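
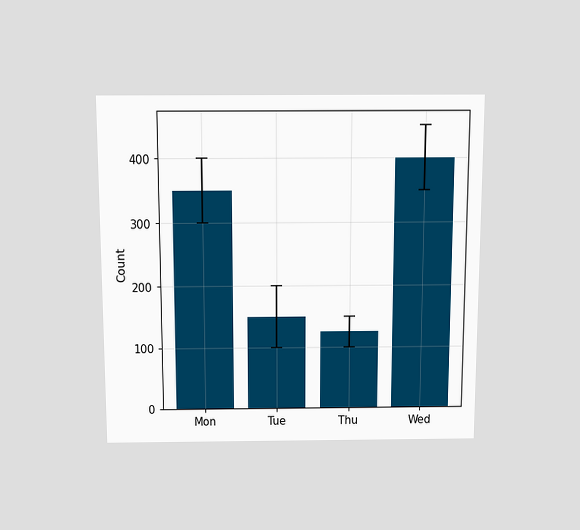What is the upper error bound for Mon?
The chart is viewed slightly from above. The Mon bar's upper whisker reaches 400.

400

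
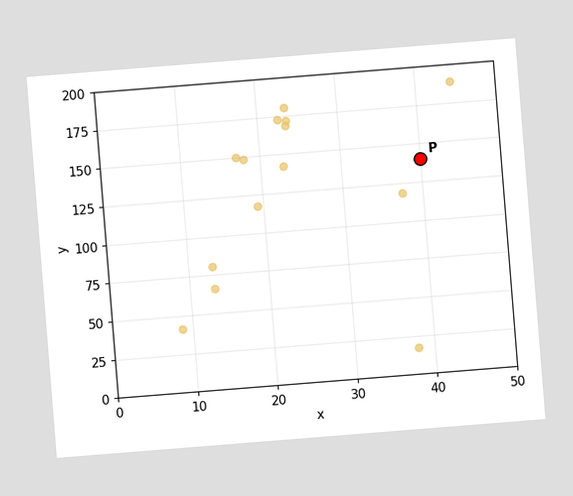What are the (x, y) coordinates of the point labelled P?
(40, 140)

The chart is tilted about 5° counter-clockwise. Following the gridlines from P to each axis, P sits at (40, 140).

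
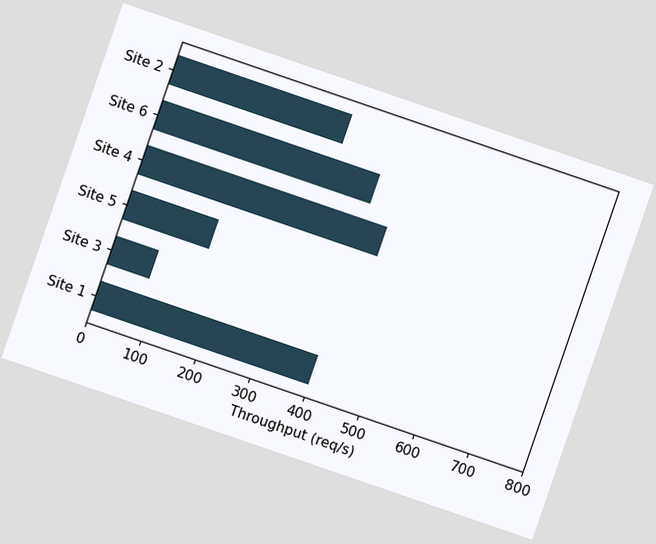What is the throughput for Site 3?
The chart is tilted about 19° clockwise. Reading along the chart's x-axis, the Site 3 bar reaches 80req/s.

80req/s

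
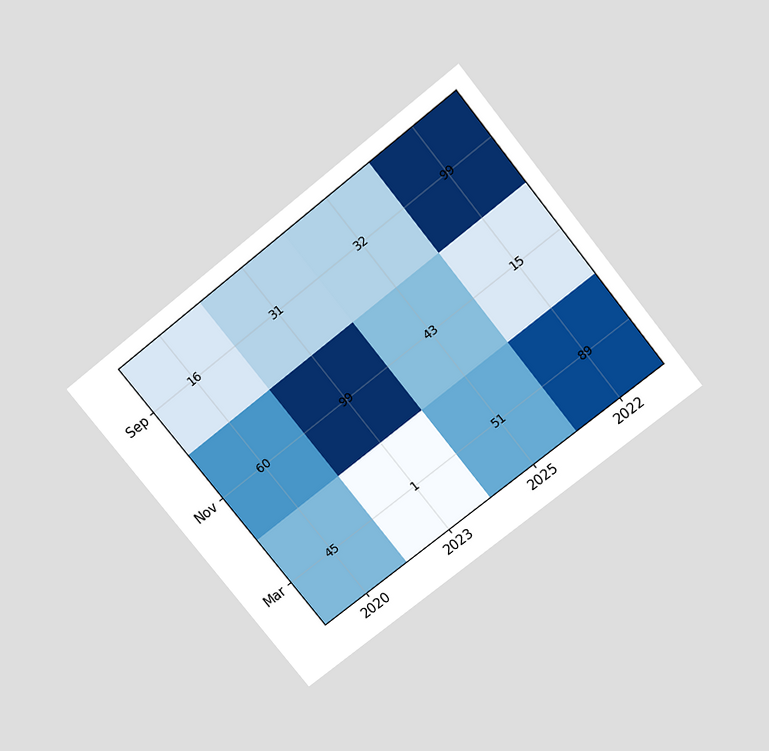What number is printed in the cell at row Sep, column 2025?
The chart is tilted about 39° counter-clockwise and viewed slightly from above. The (Sep, 2025) cell reads 32.

32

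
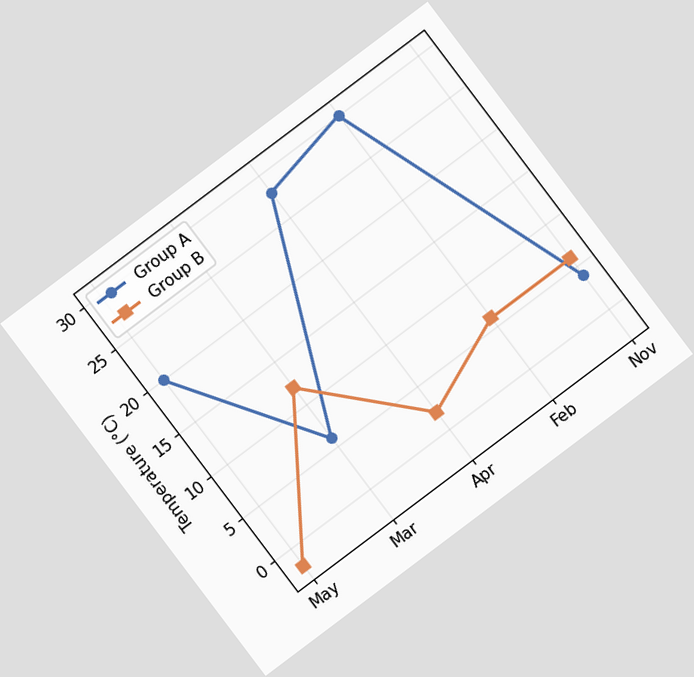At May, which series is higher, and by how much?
The chart is tilted about 37° counter-clockwise. At May, Group A sits above the other line by 22°C.

Group A, by 22°C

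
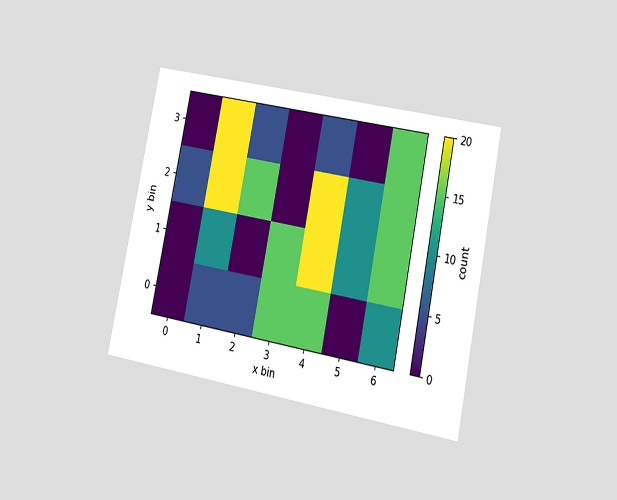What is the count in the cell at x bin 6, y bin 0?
10

The chart is tilted about 11° clockwise and viewed slightly from the right. Matching the cell (6, 0) against the colorbar gives 10.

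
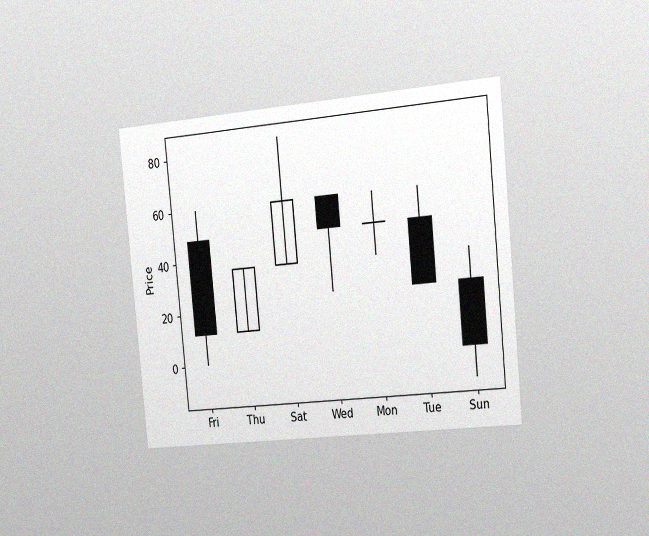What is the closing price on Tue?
24

The chart is tilted about 5° counter-clockwise and viewed slightly from the right, with some photo noise. The Tue candle closes at 24.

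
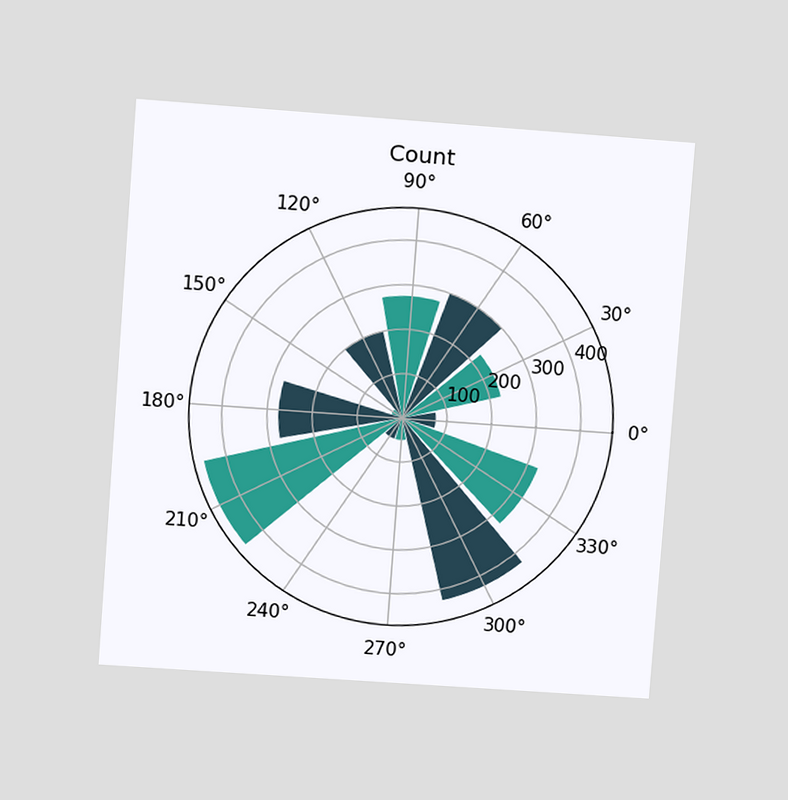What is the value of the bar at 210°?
450

The chart is tilted about 4° clockwise and viewed at a slight angle. The bar at 210° reaches 450 on the radial axis.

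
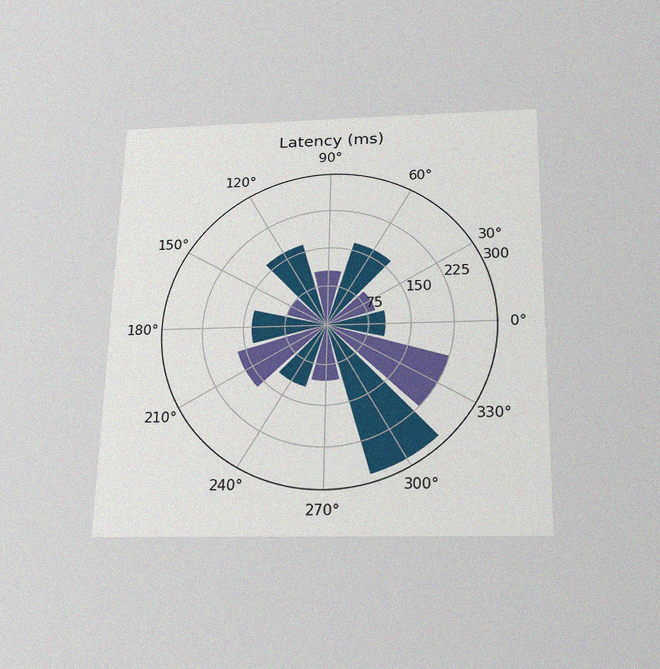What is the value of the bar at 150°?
The chart is viewed slightly from below, with some photo noise. The bar at 150° reaches 75ms on the radial axis.

75ms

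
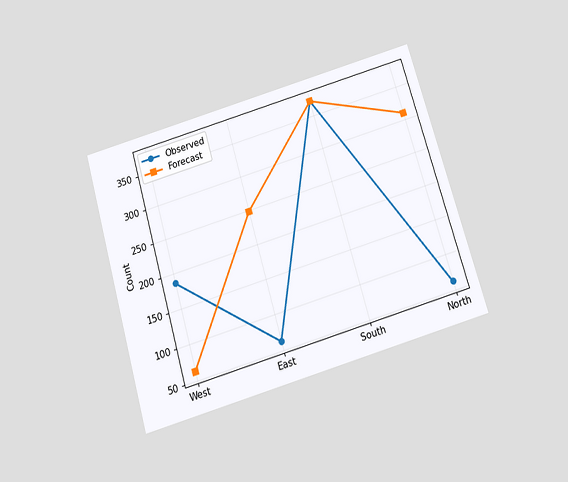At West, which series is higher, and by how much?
Observed, by 124

The chart is tilted about 16° counter-clockwise and viewed slightly from below. At West, Observed sits above the other line by 124.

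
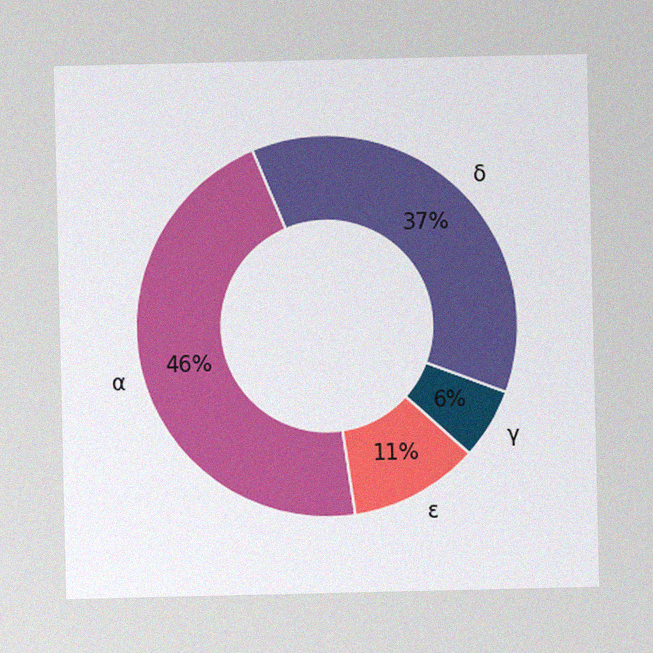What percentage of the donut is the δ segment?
37%

The image has some photo noise and uneven lighting. The δ segment takes up 37% of the ring.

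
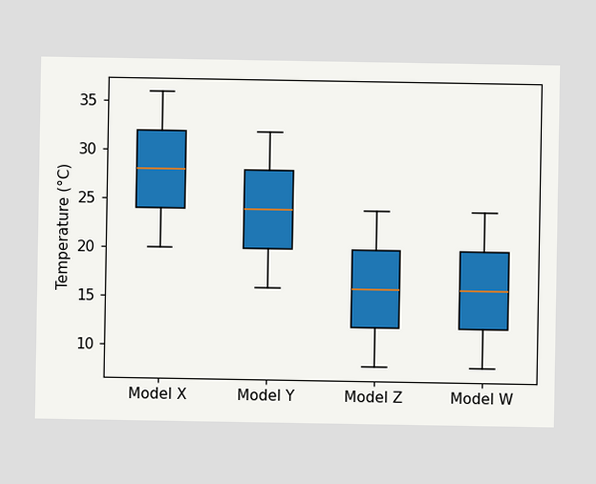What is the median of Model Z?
16°C

The median line in the Model Z box sits at 16°C.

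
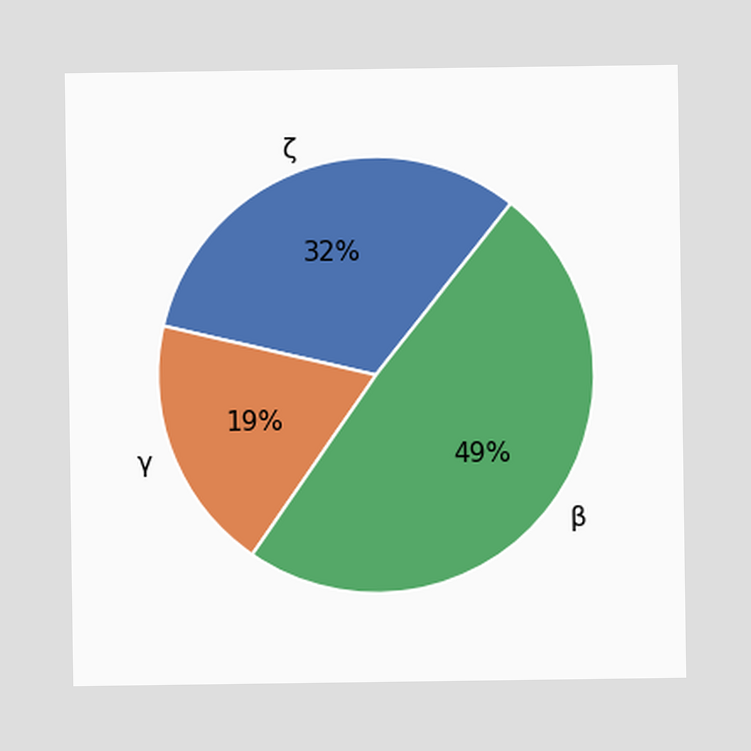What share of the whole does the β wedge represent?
The β slice takes up 49% of the pie.

49%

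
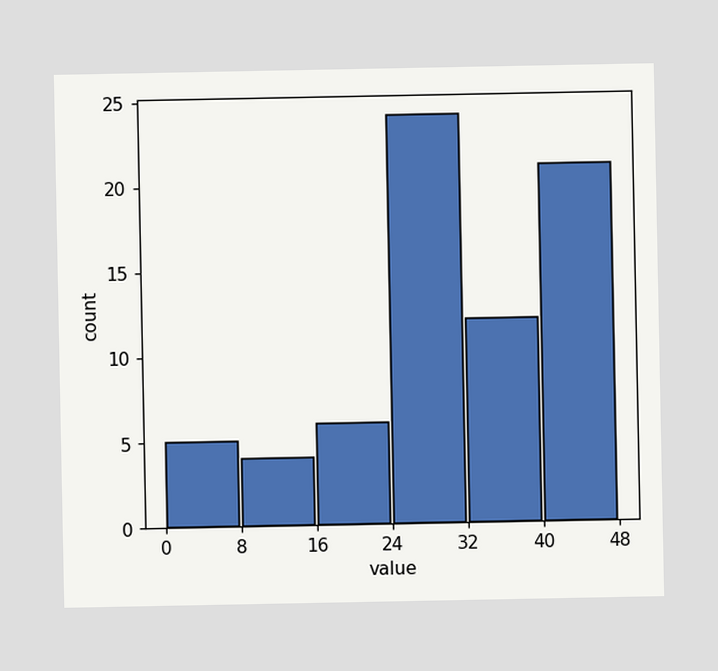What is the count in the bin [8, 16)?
4

The [8, 16) bin has height 4.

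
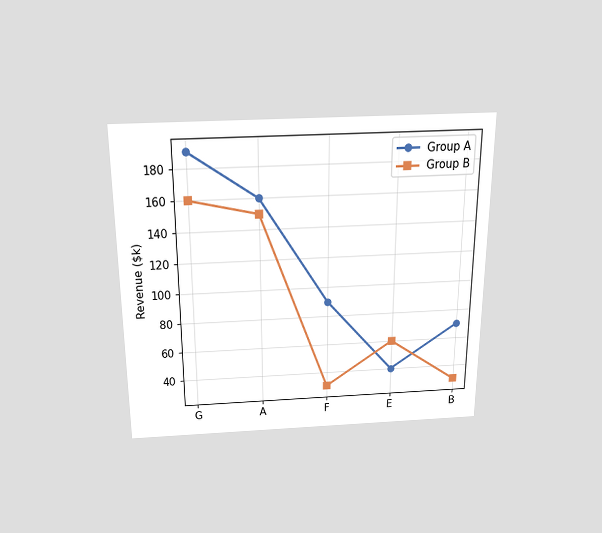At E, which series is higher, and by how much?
The chart is viewed slightly from above. At E, Group B sits above the other line by $20k.

Group B, by $20k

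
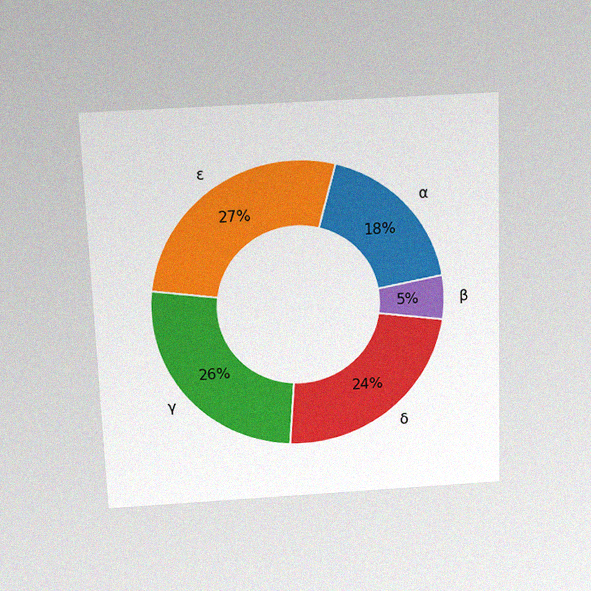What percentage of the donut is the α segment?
The chart is tilted about 2° counter-clockwise and viewed slightly from above, with some photo noise. The α segment takes up 18% of the ring.

18%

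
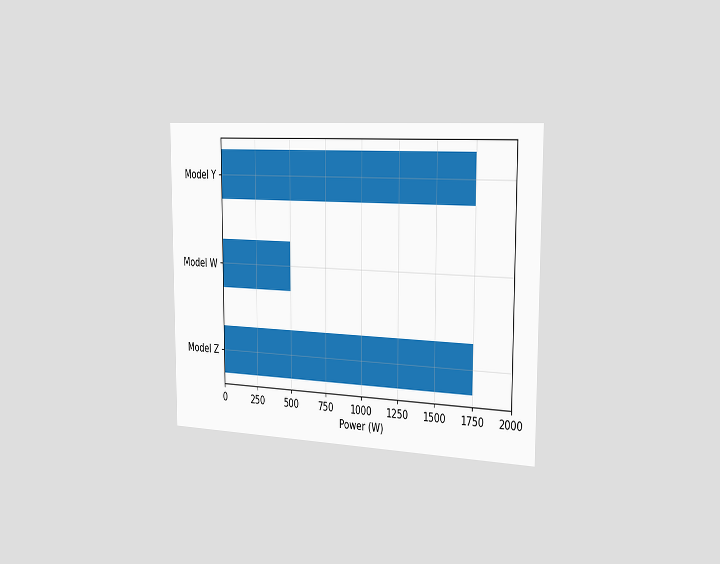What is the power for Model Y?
The chart is viewed slightly from the right. Reading along the chart's x-axis, the Model Y bar reaches 1750W.

1750W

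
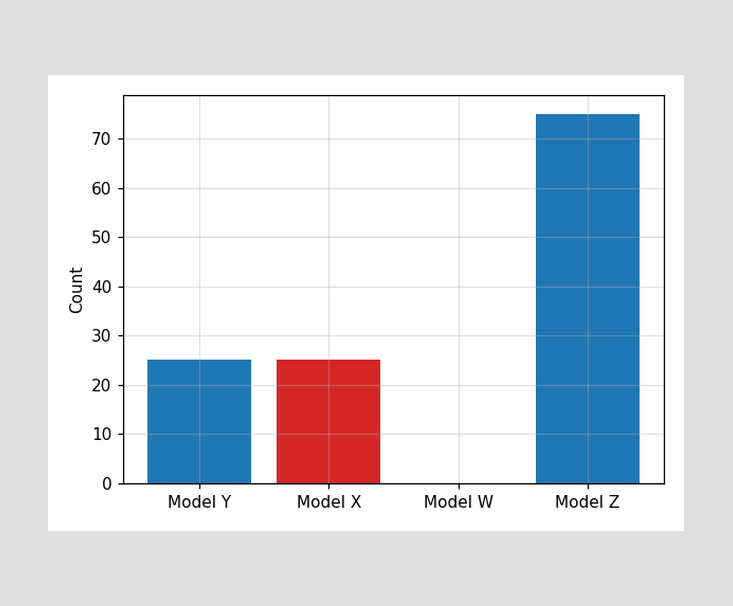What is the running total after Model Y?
25

After Model Y the running total reaches 25.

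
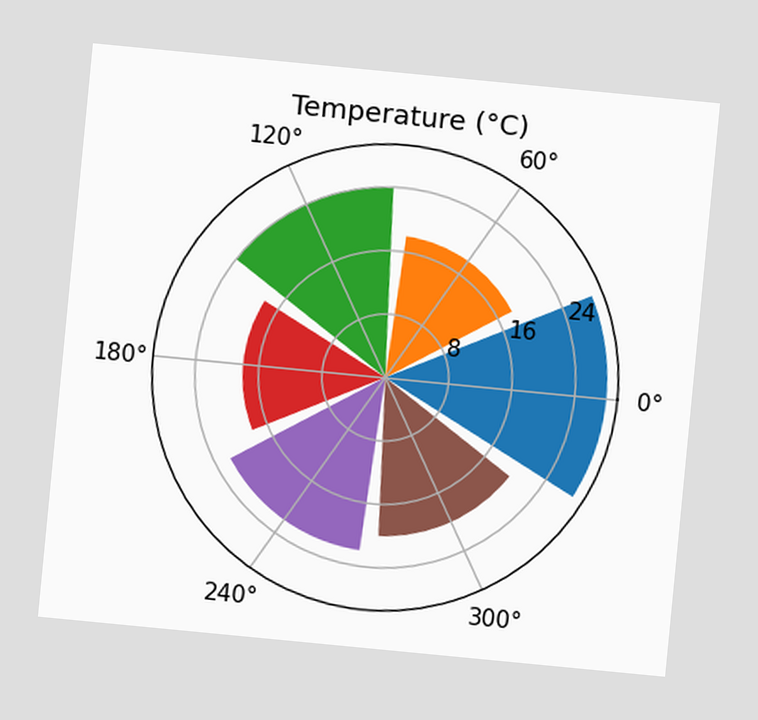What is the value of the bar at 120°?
The chart is tilted about 5° clockwise. The bar at 120° reaches 24°C on the radial axis.

24°C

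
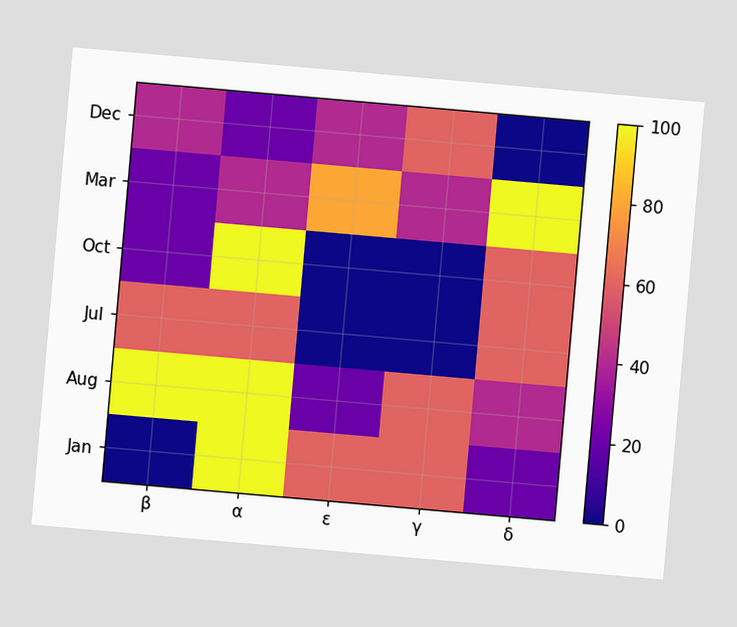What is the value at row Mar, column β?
The chart is tilted about 5° clockwise. Matching cell (Mar, β) against the colorbar gives 20.

20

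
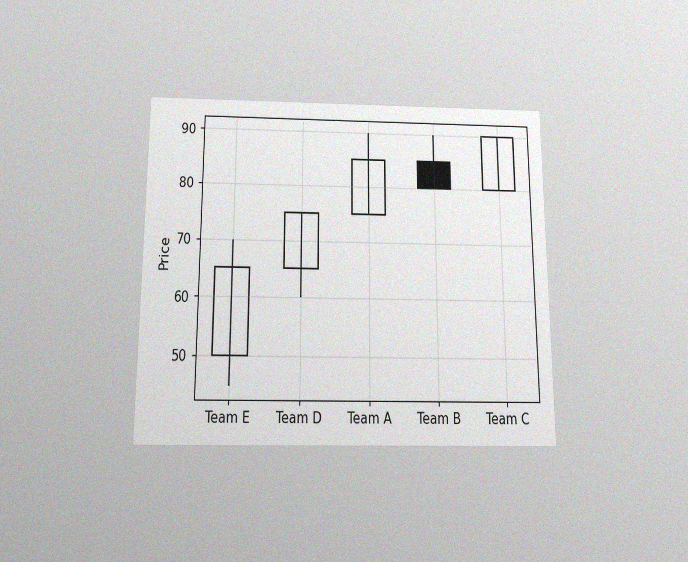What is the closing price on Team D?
75

The chart is viewed slightly from below, with some photo noise. The Team D candle closes at 75.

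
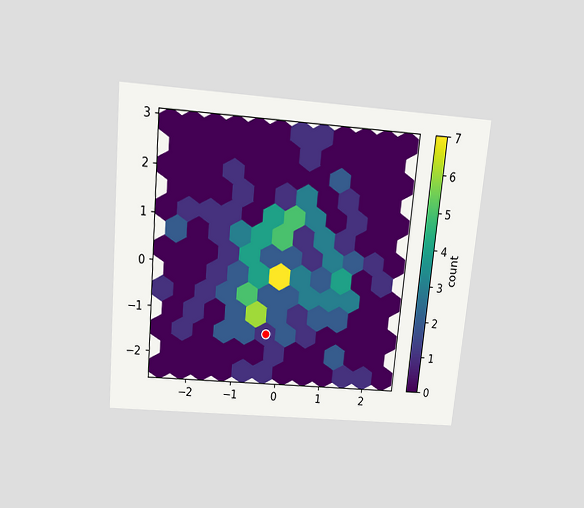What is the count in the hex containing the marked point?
1

The chart is tilted about 5° clockwise and viewed slightly from above. The marked hex reads 1 on the colorbar.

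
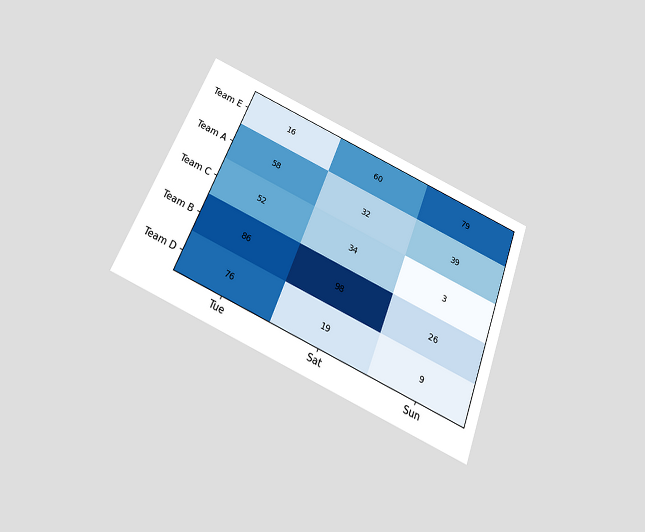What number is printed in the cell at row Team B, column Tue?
The chart is tilted about 22° clockwise and viewed slightly from below. The (Team B, Tue) cell reads 86.

86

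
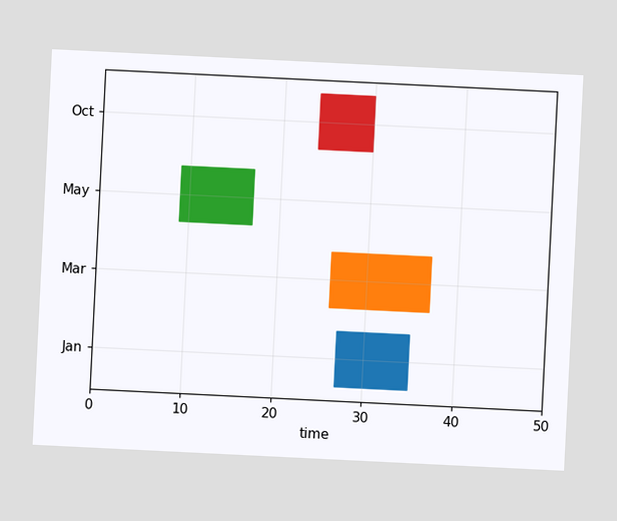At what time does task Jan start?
27

The chart is tilted about 3° clockwise. The Jan bar begins at t=27.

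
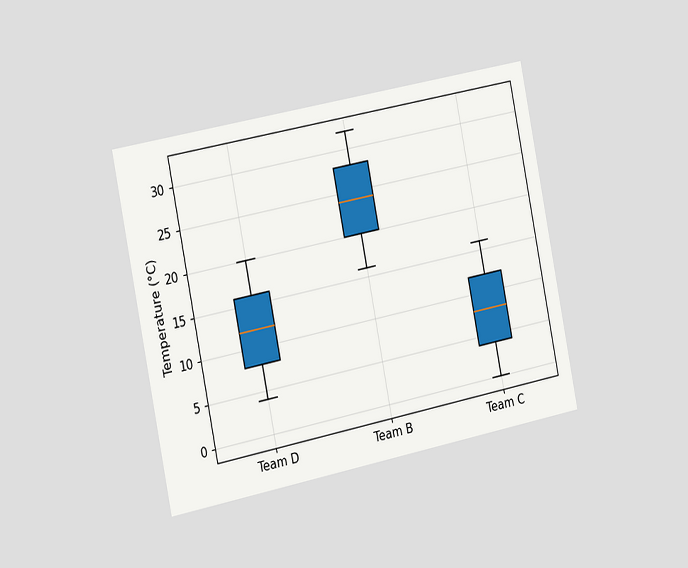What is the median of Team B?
24°C

The chart is tilted about 11° counter-clockwise and viewed slightly from the left. The median line in the Team B box sits at 24°C.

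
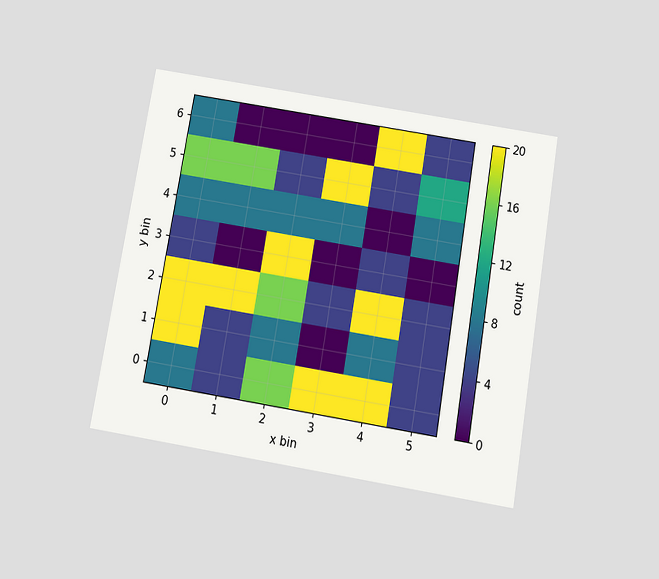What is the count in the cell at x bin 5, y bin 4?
The chart is tilted about 10° clockwise and viewed slightly from below. Matching the cell (5, 4) against the colorbar gives 8.

8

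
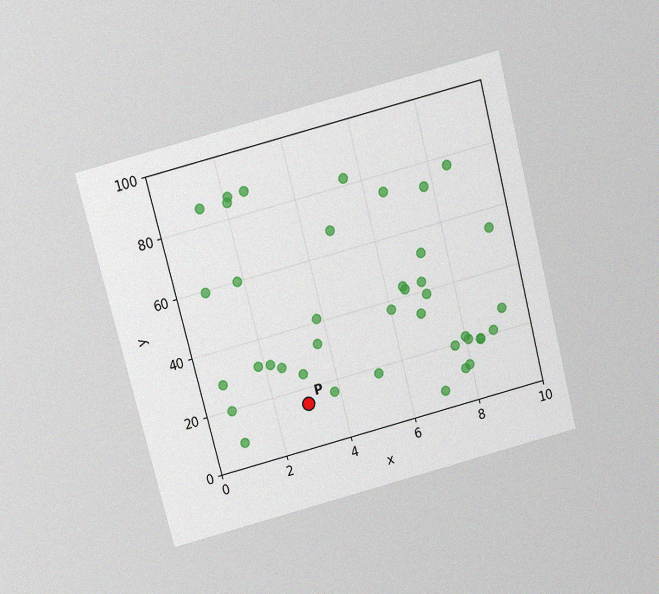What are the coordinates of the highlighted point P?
The chart is tilted about 14° counter-clockwise and viewed slightly from above, with some photo noise. Following the gridlines from P to each axis, P sits at (3, 15).

(3, 15)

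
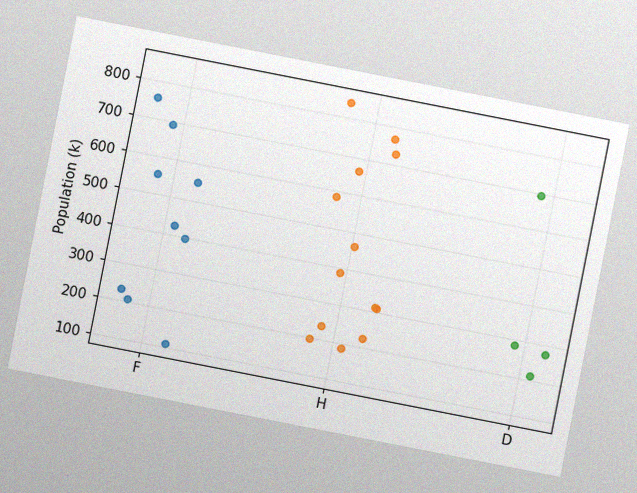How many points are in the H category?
The chart is tilted about 11° clockwise, with some photo noise. Counting the markers in the H column gives 13.

13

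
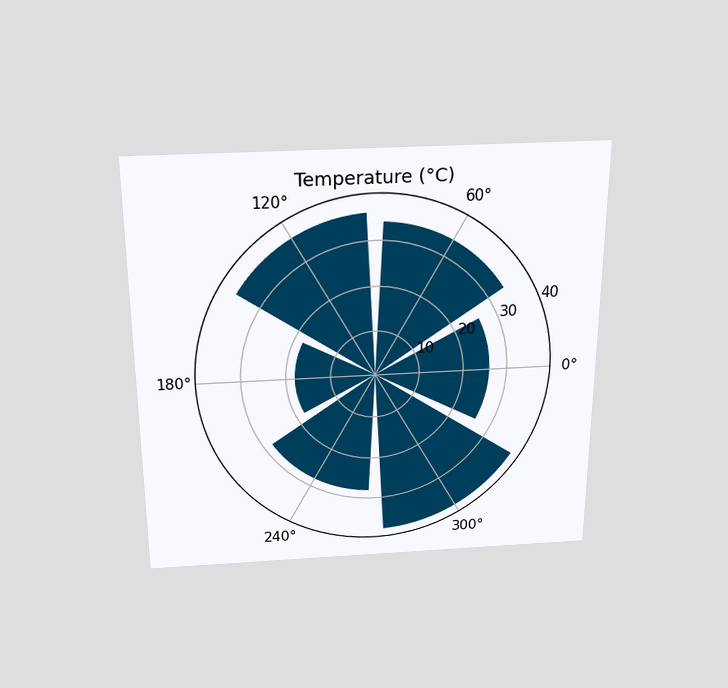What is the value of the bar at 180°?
The chart is viewed slightly from above. The bar at 180° reaches 18°C on the radial axis.

18°C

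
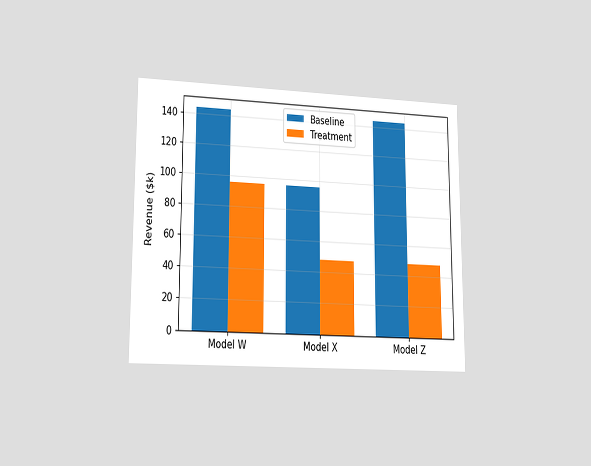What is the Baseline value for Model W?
The chart is viewed at a slight angle. The Baseline bar at Model W reaches $144k on the y-axis.

$144k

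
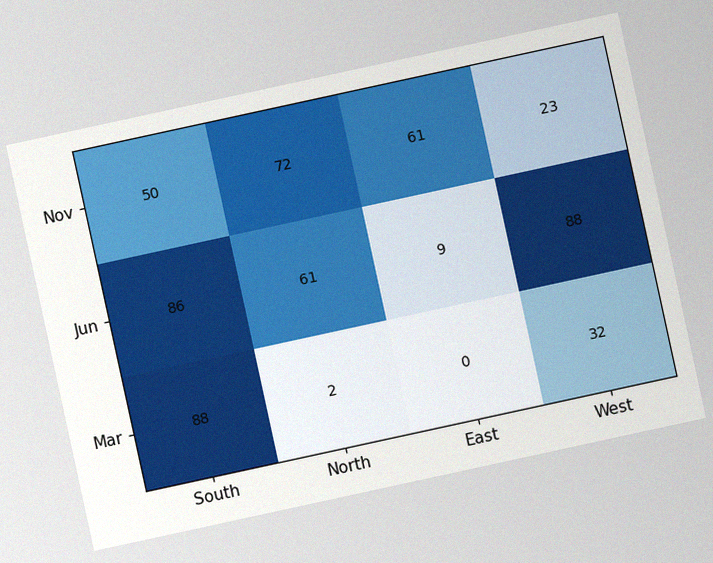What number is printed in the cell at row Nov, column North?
The chart is tilted about 12° counter-clockwise, with some photo noise. The (Nov, North) cell reads 72.

72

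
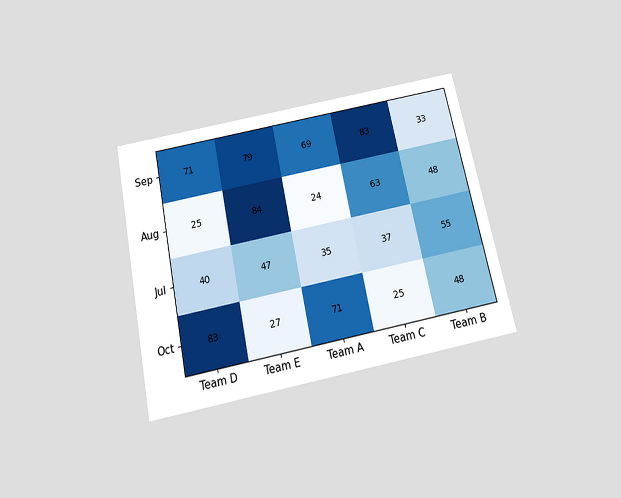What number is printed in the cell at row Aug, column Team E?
The chart is tilted about 12° counter-clockwise and viewed slightly from below. The (Aug, Team E) cell reads 84.

84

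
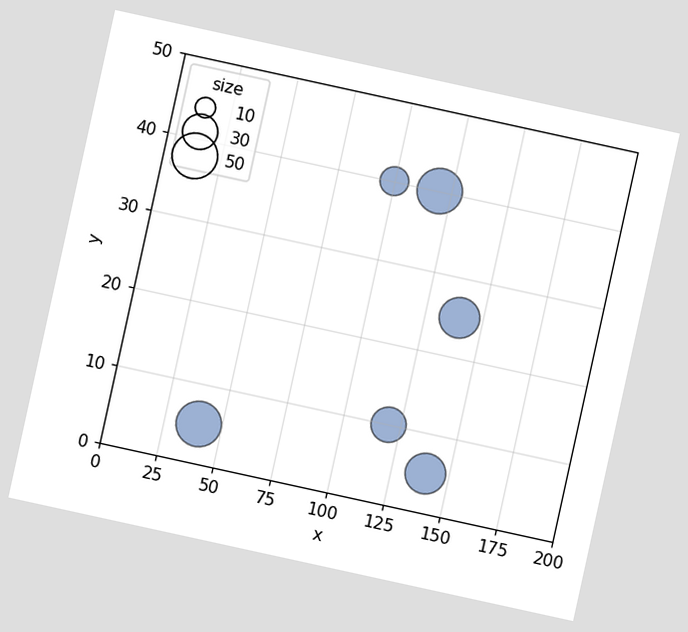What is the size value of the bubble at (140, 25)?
The chart is tilted about 12° clockwise. Matching the bubble at (140, 25) against the size legend gives 40.

40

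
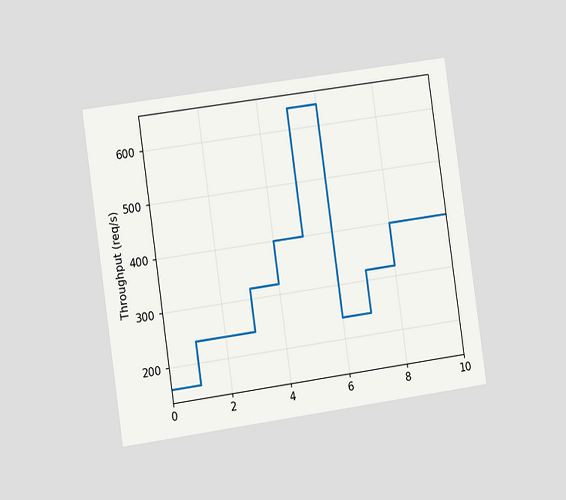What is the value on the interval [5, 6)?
640req/s

The chart is tilted about 8° counter-clockwise and viewed slightly from the left. On [5, 6) the step sits at 640req/s.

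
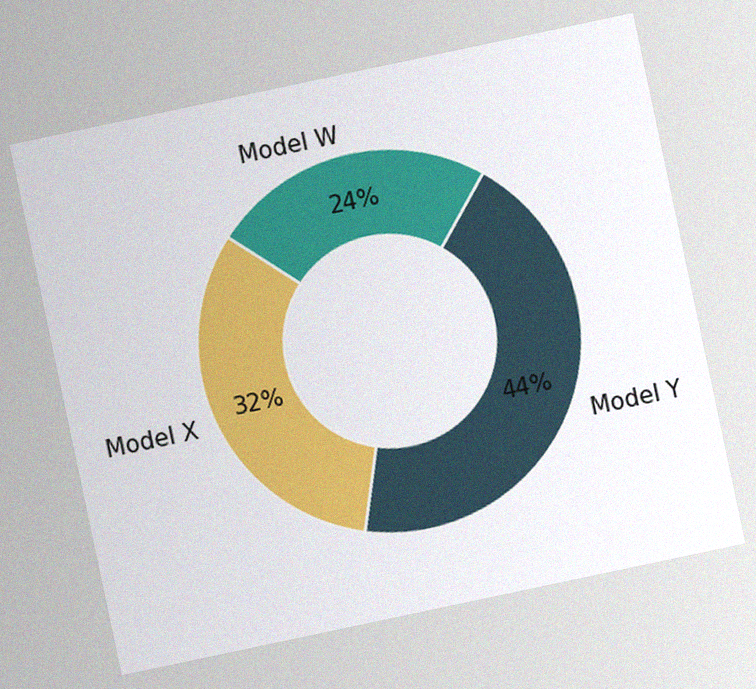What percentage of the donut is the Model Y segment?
The chart is tilted about 12° counter-clockwise, with some photo noise. The Model Y segment takes up 44% of the ring.

44%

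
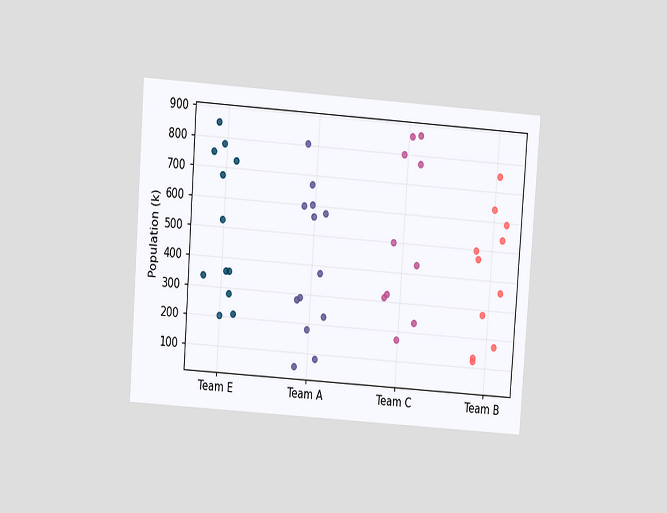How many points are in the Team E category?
The chart is tilted about 4° clockwise and viewed at a slight angle. Counting the markers in the Team E column gives 12.

12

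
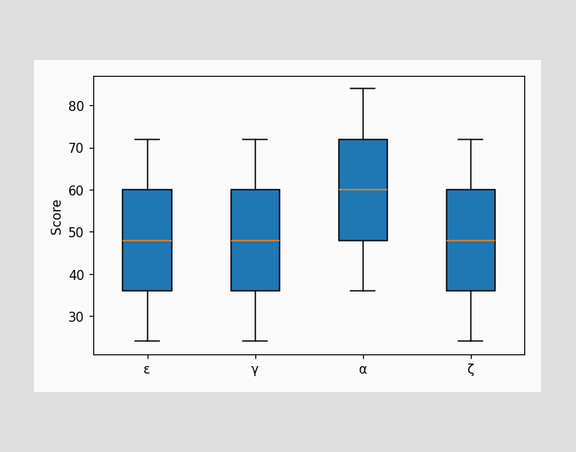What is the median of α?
60

The median line in the α box sits at 60.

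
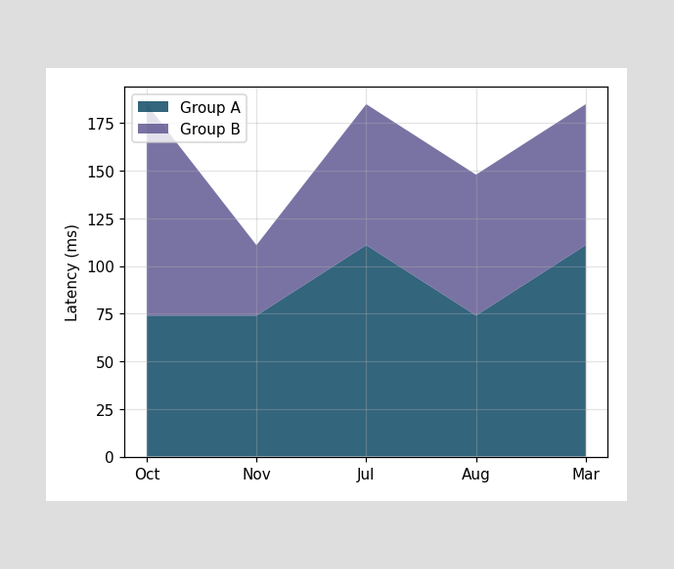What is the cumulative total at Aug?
The stacked total at Aug reaches 148ms.

148ms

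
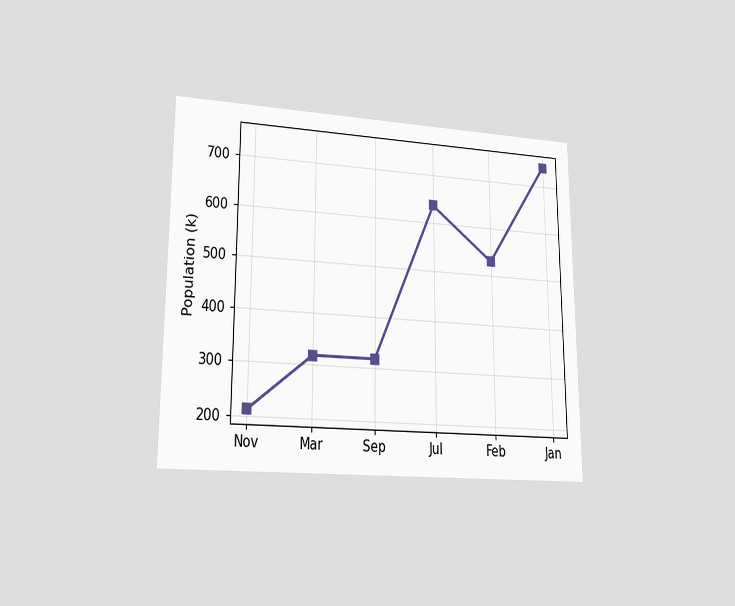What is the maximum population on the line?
742k

The chart is viewed at a slight angle. The highest point is at Jan, and reading across to the y-axis gives 742k.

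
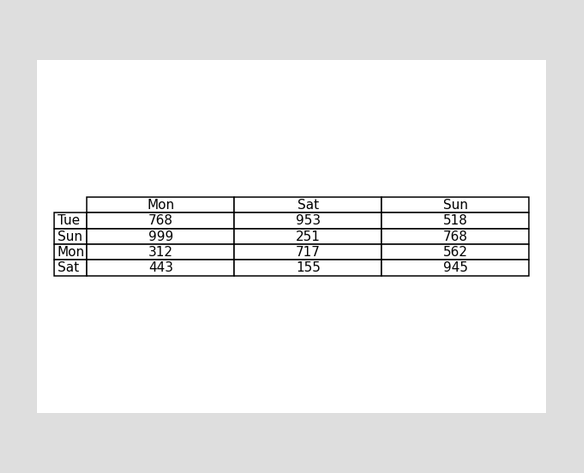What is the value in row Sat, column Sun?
The (Sat, Sun) cell reads 945.

945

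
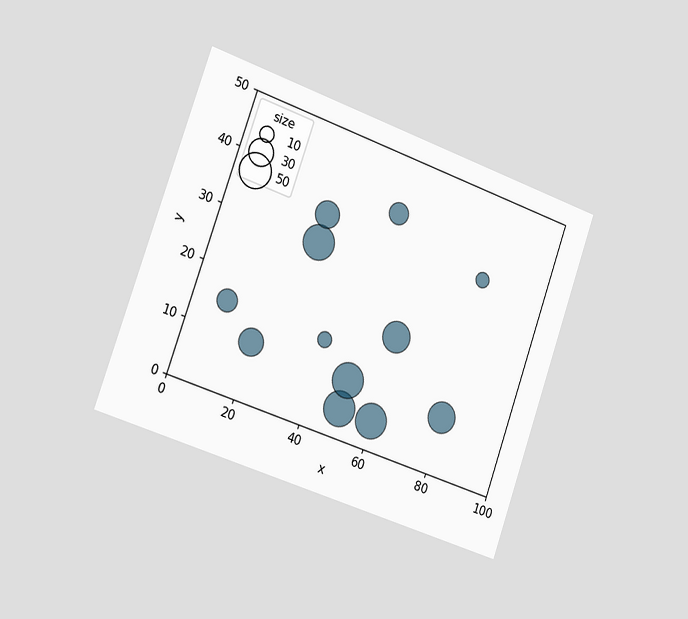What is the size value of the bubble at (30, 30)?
The chart is tilted about 19° clockwise and viewed slightly from the left. Matching the bubble at (30, 30) against the size legend gives 50.

50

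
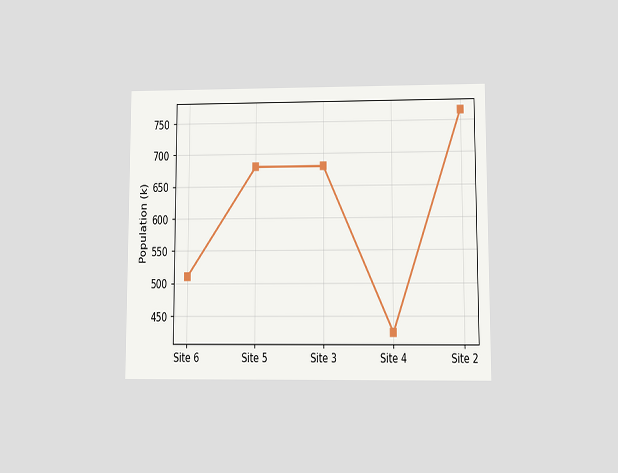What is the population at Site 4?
425k

The chart is viewed at a slight angle. At Site 4, the line is at 425k.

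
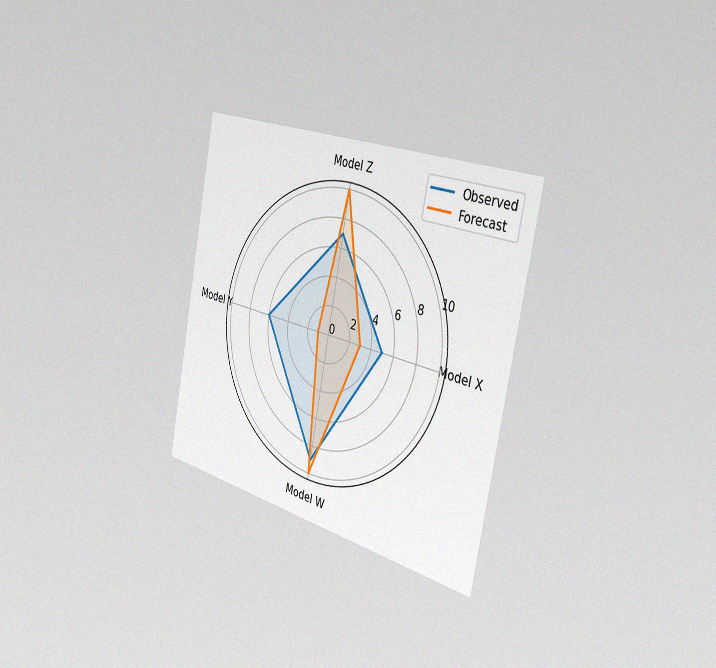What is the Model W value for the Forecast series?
The chart is tilted about 11° clockwise and viewed slightly from the right, with some photo noise. On the Model W axis, Forecast reaches 10.

10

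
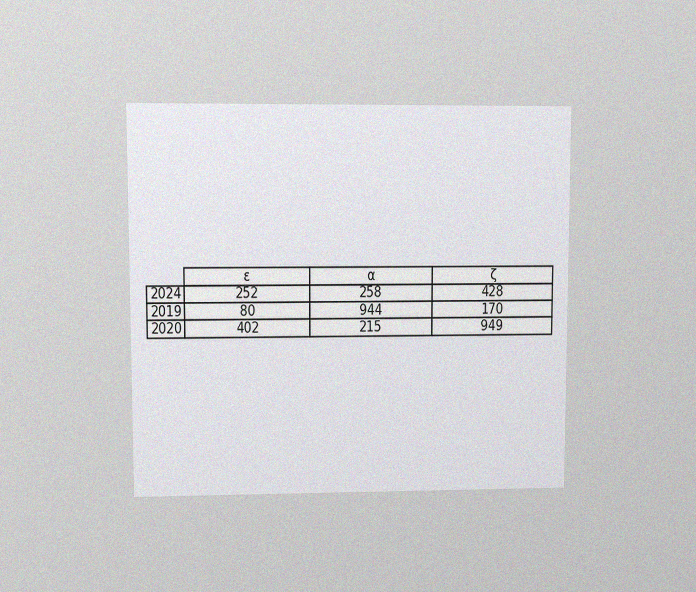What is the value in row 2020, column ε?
The chart is viewed at a slight angle, with some photo noise. The (2020, ε) cell reads 402.

402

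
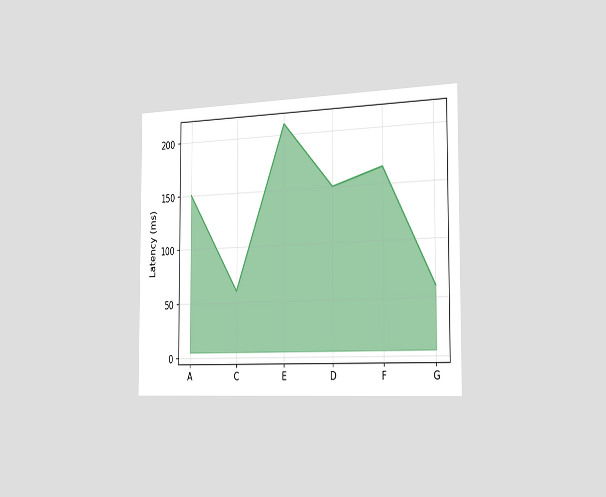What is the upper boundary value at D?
The chart is viewed slightly from the right. At D the upper boundary is at 150ms.

150ms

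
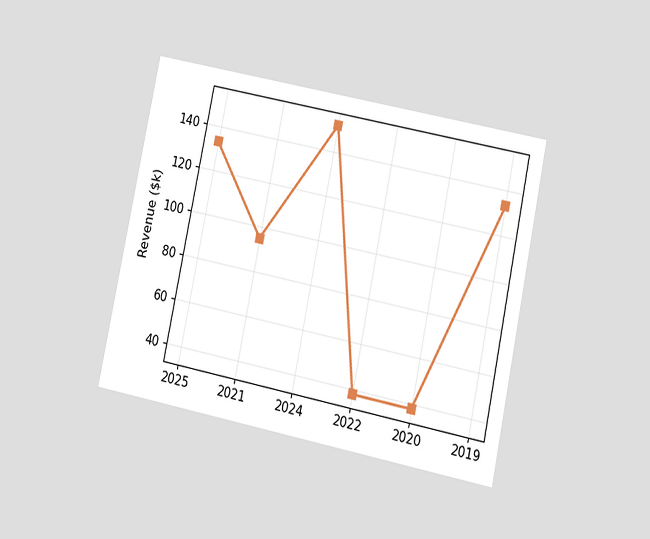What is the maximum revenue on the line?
$152k

The chart is tilted about 12° clockwise and viewed at a slight angle. The highest point is at 2024, and reading across to the y-axis gives $152k.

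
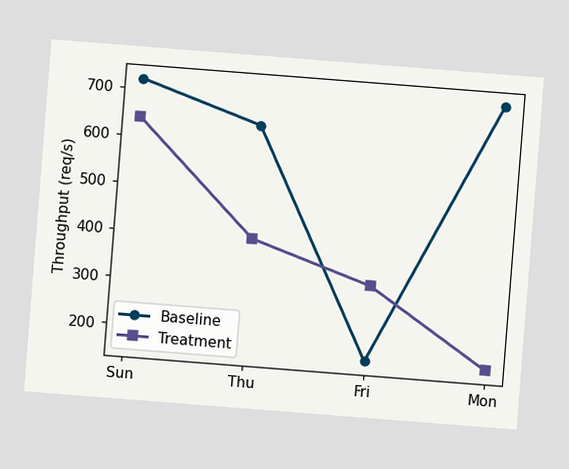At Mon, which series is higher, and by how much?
The chart is tilted about 4° clockwise. At Mon, Baseline sits above the other line by 560req/s.

Baseline, by 560req/s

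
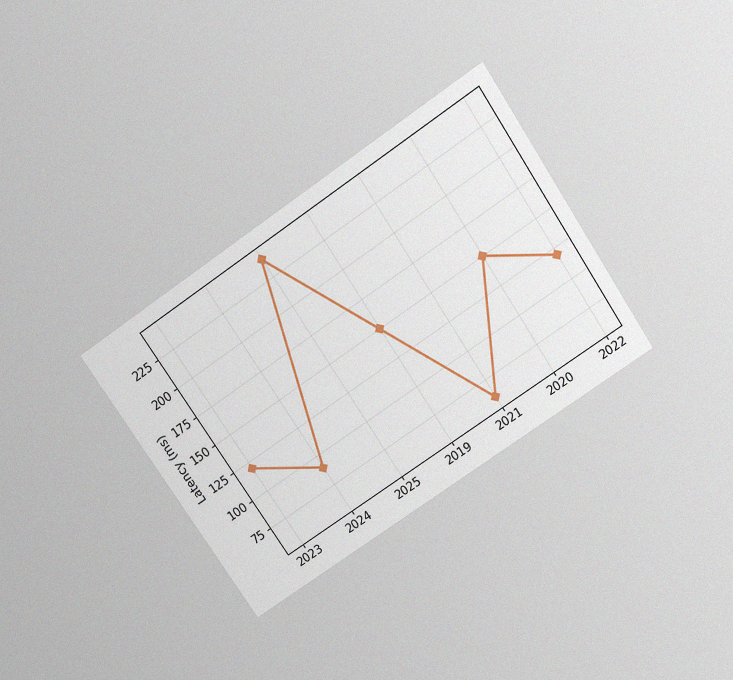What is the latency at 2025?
The chart is tilted about 34° counter-clockwise and viewed slightly from above, with some photo noise. At 2025, the line is at 240ms.

240ms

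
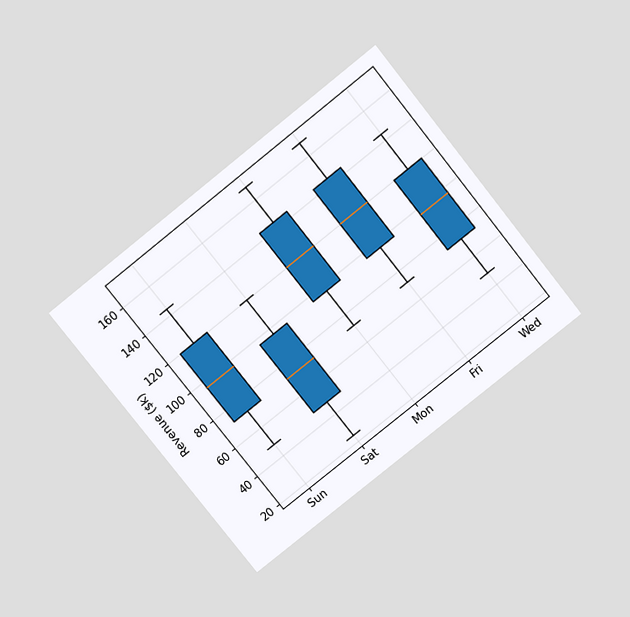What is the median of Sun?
$96k

The chart is tilted about 39° counter-clockwise and viewed slightly from above. The median line in the Sun box sits at $96k.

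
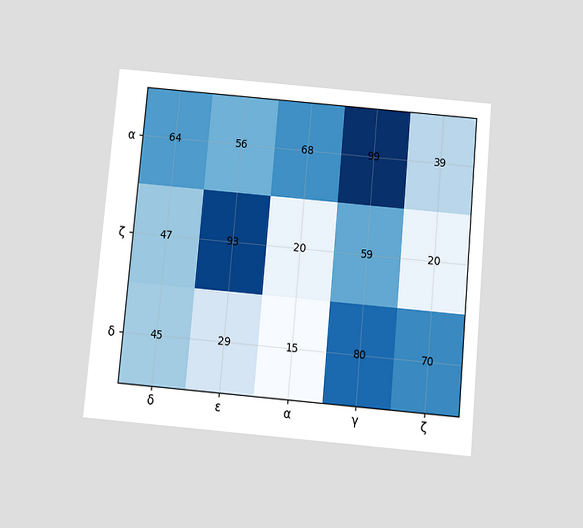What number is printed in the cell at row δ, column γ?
The chart is tilted about 5° clockwise and viewed slightly from below. The (δ, γ) cell reads 80.

80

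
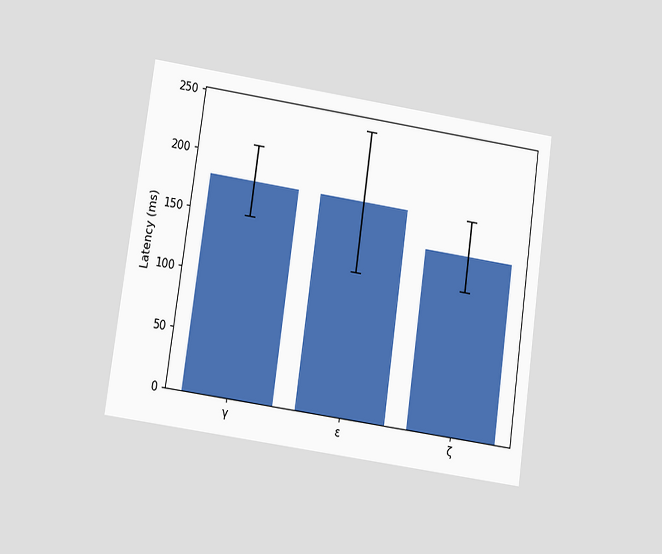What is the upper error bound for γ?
210ms

The chart is tilted about 8° clockwise and viewed slightly from below. The γ bar's upper whisker reaches 210ms.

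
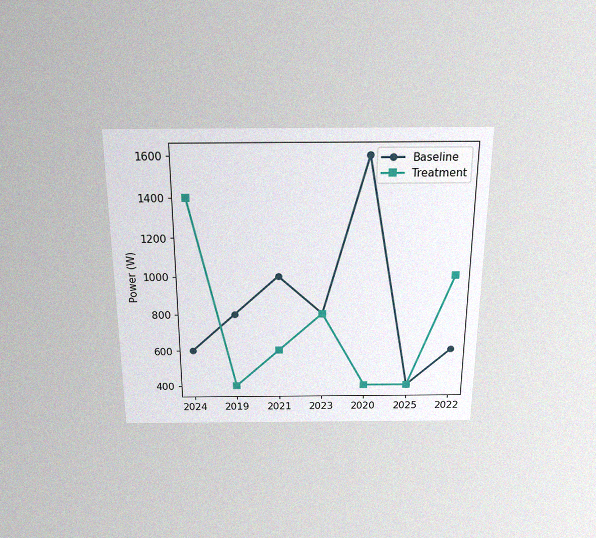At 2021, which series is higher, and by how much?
The chart is viewed slightly from above, with some photo noise. At 2021, Baseline sits above the other line by 400W.

Baseline, by 400W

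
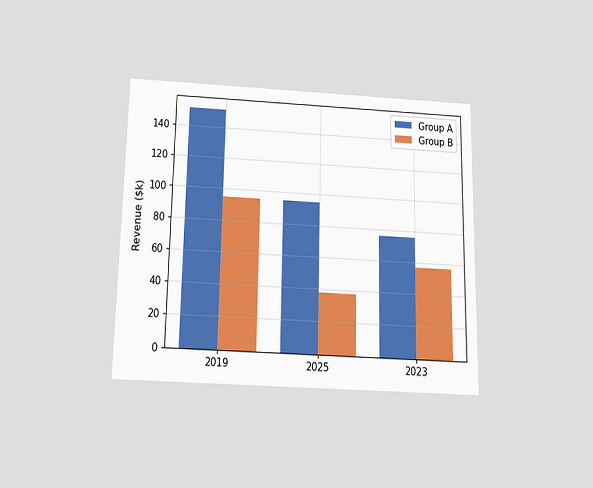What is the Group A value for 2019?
$152k

The chart is viewed slightly from below. The Group A bar at 2019 reaches $152k on the y-axis.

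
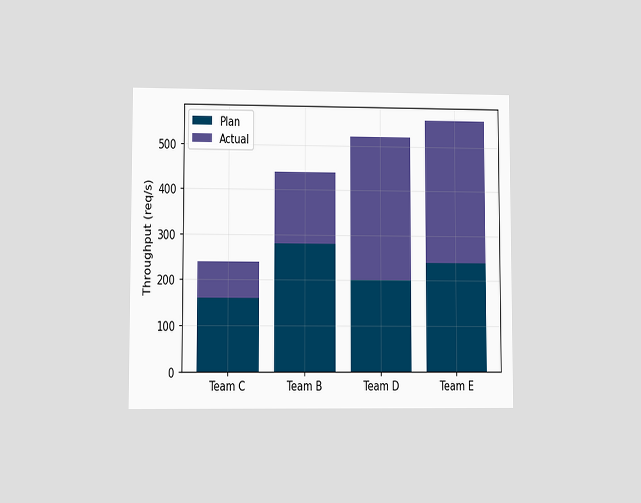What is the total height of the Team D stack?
520req/s

The chart is viewed at a slight angle. The Team D stack's top reaches 520req/s on the y-axis.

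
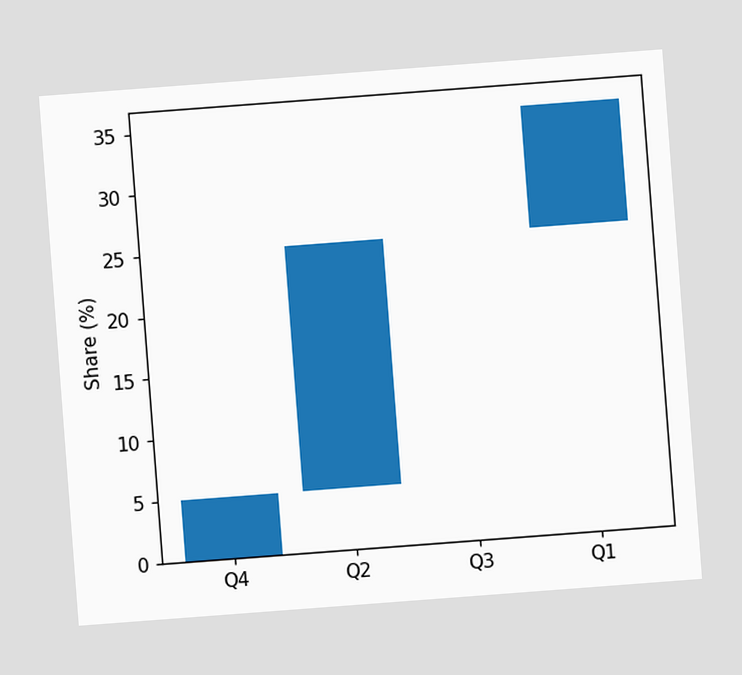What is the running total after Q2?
25%

The chart is tilted about 4° counter-clockwise. After Q2 the running total reaches 25%.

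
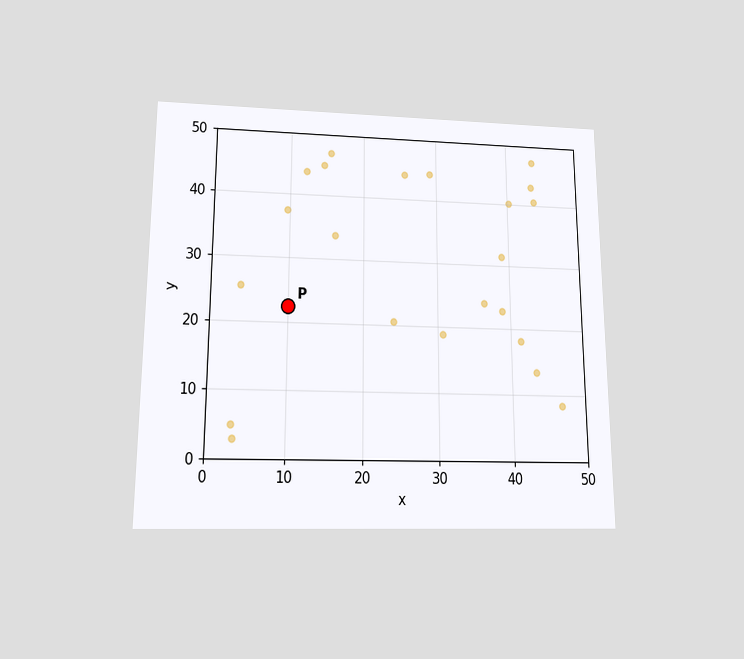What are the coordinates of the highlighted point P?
(10, 22.5)

The chart is viewed slightly from below. Following the gridlines from P to each axis, P sits at (10, 22.5).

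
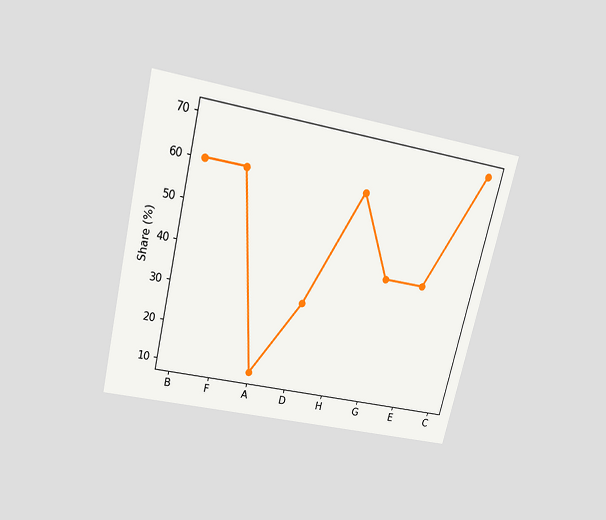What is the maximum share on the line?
The chart is tilted about 13° clockwise and viewed slightly from above. The highest point is at C, and reading across to the y-axis gives 70%.

70%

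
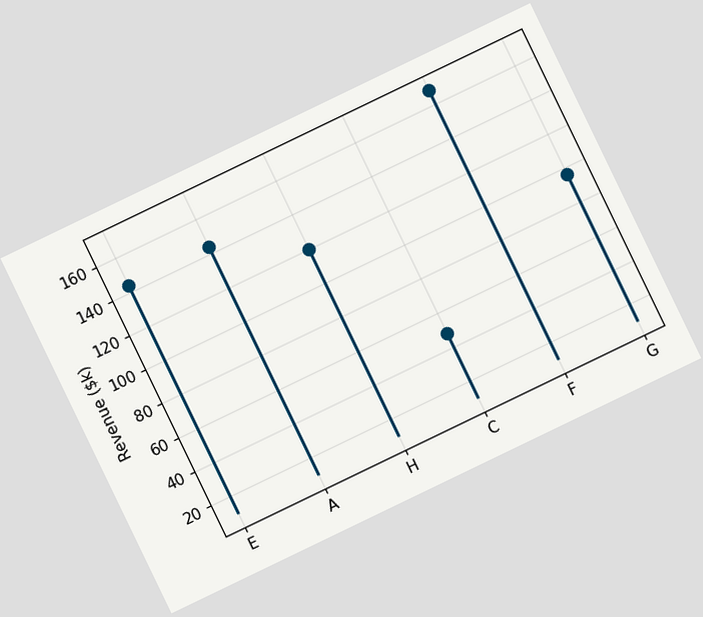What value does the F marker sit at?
The chart is tilted about 26° counter-clockwise. The F marker sits at $168k.

$168k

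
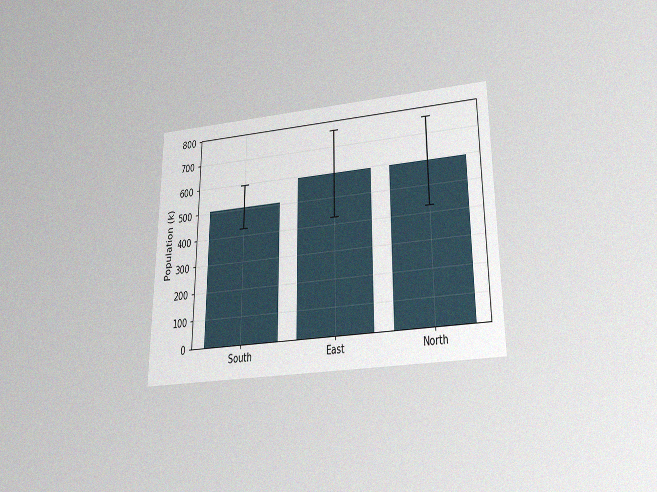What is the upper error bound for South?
The chart is viewed slightly from below, with some photo noise. The South bar's upper whisker reaches 595k.

595k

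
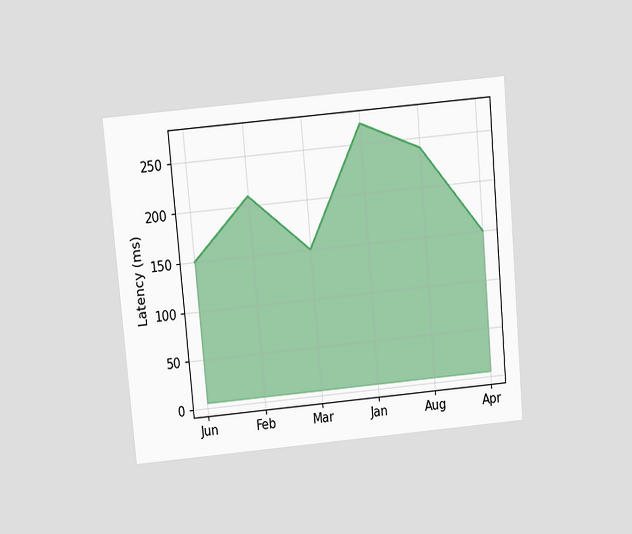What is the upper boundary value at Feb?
The chart is tilted about 5° counter-clockwise and viewed slightly from above. At Feb the upper boundary is at 210ms.

210ms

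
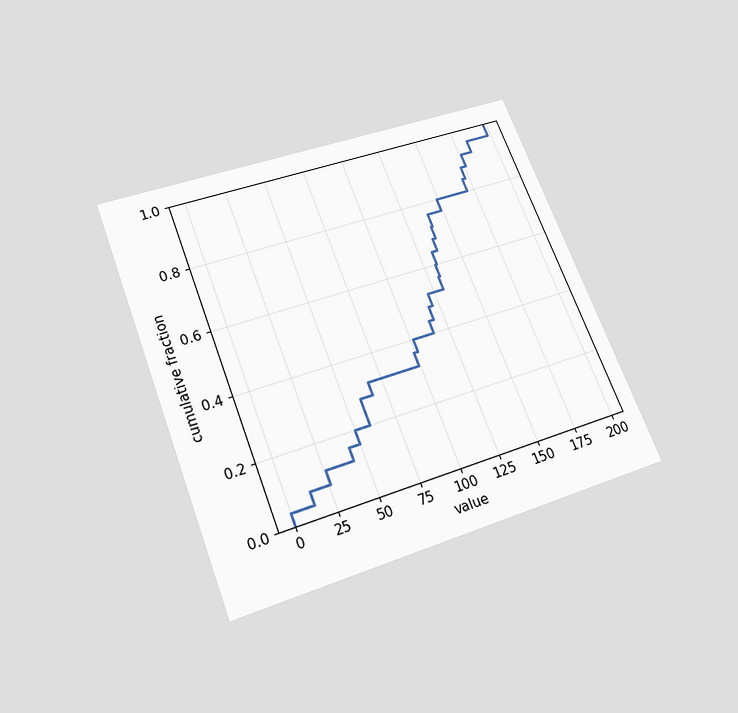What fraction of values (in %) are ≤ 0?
4%

The chart is tilted about 21° counter-clockwise and viewed slightly from below. At x=0 the ECDF step is at 4%.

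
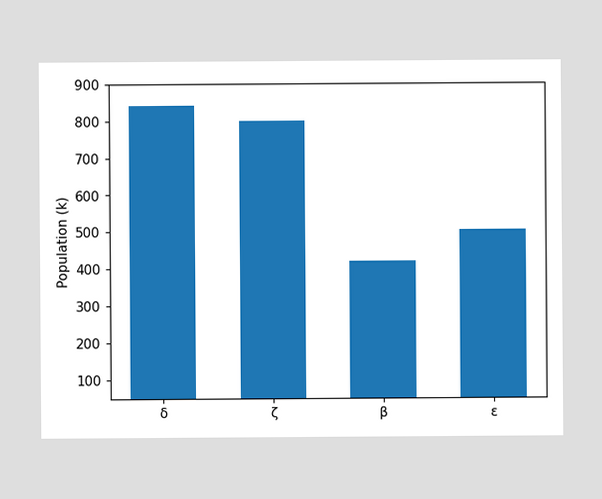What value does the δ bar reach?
Reading along the chart's y-axis, the δ bar reaches 840k.

840k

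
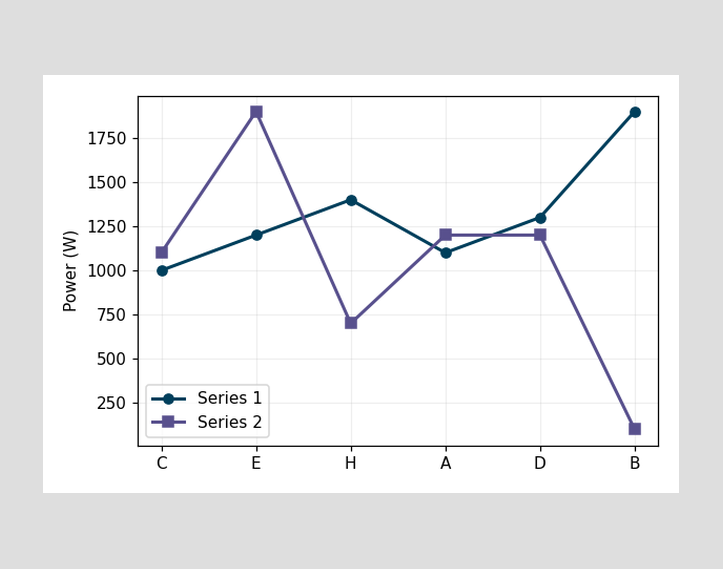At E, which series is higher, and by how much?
At E, Series 2 sits above the other line by 700W.

Series 2, by 700W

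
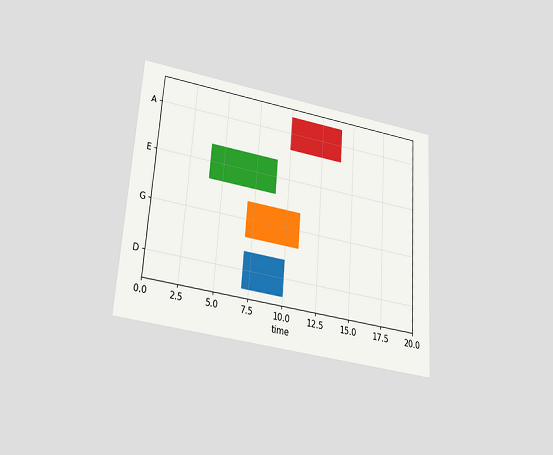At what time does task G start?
7

The chart is tilted about 4° clockwise and viewed slightly from below. The G bar begins at t=7.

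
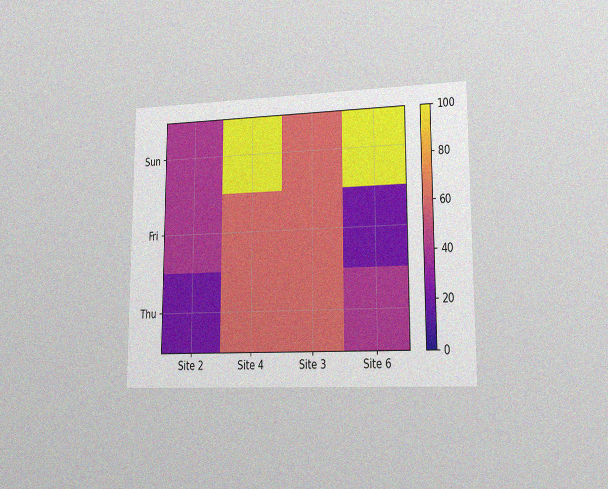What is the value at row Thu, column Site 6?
40

The chart is viewed slightly from the right, with some photo noise. Matching cell (Thu, Site 6) against the colorbar gives 40.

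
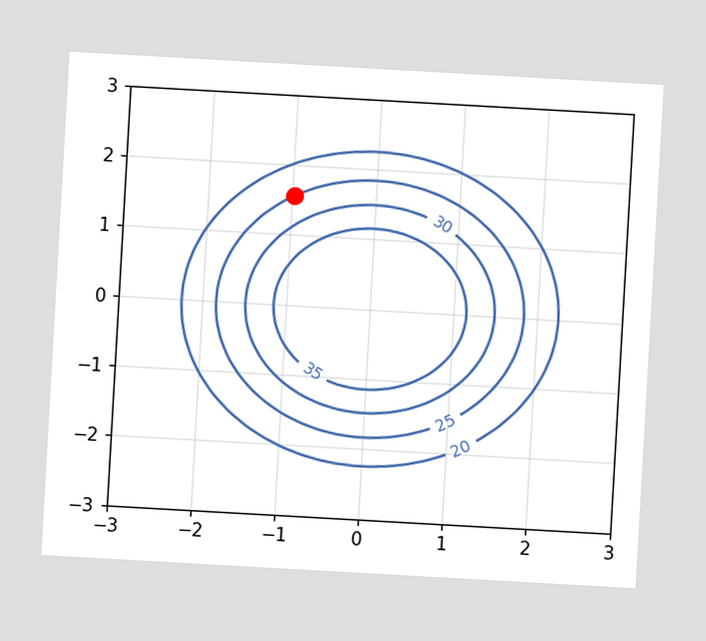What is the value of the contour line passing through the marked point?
25

The chart is tilted about 3° clockwise. The marked point sits on the contour labelled 25.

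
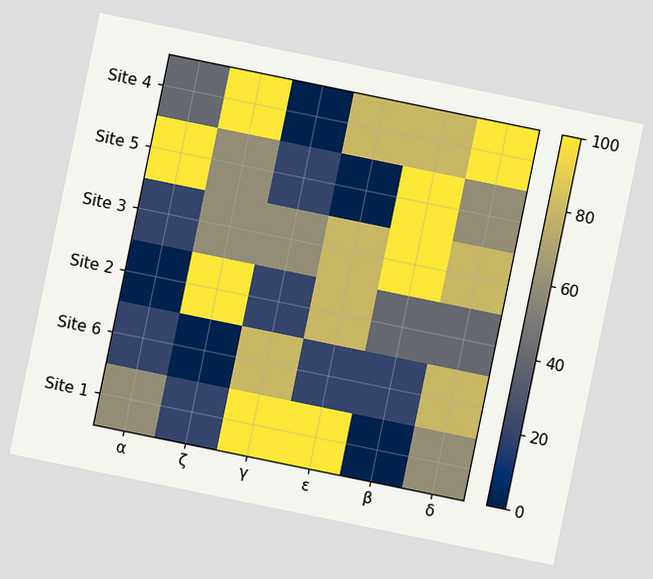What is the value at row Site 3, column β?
100

The chart is tilted about 12° clockwise. Matching cell (Site 3, β) against the colorbar gives 100.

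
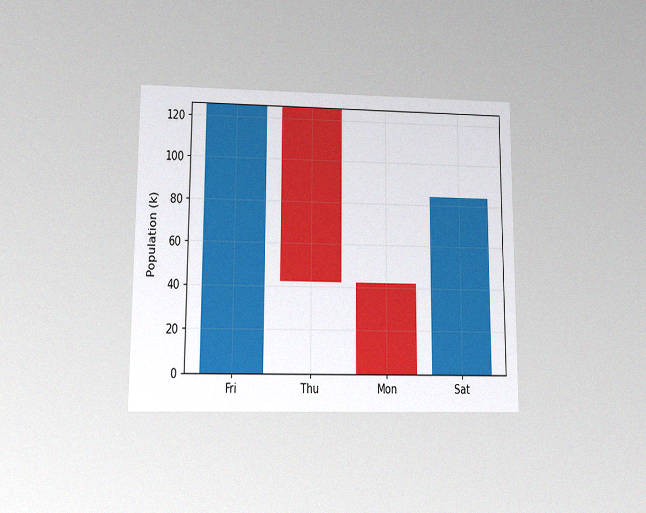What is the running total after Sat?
The chart is viewed at a slight angle, with some photo noise. After Sat the running total reaches 84k.

84k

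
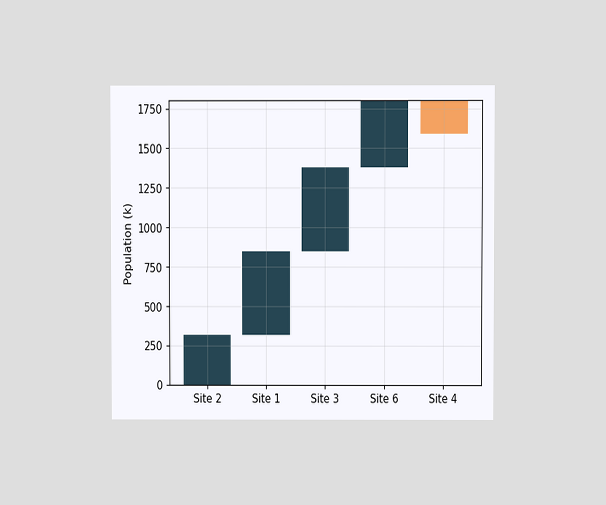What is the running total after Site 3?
1378k

The chart is viewed at a slight angle. After Site 3 the running total reaches 1378k.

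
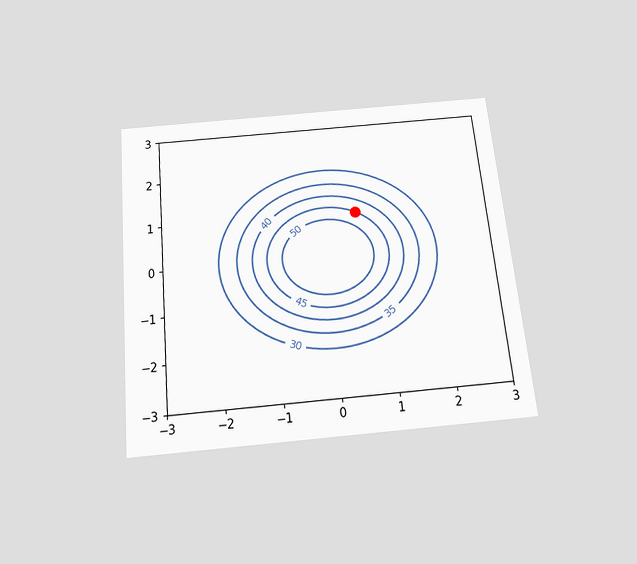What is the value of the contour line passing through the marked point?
The chart is tilted about 5° counter-clockwise and viewed slightly from below. The marked point sits on the contour labelled 45.

45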